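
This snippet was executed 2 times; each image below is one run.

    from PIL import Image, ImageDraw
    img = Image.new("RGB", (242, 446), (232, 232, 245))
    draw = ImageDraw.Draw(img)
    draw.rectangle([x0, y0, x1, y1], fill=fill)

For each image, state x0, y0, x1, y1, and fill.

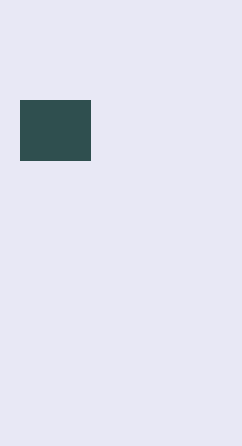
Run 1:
x0 = 20; y0 = 100; x1 = 90; y1 = 160; fill = 'darkslategray'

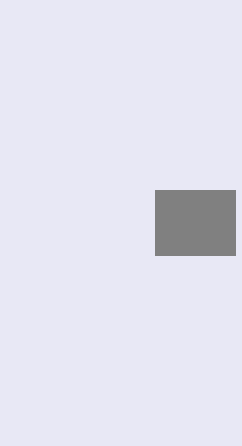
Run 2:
x0 = 155; y0 = 190; x1 = 235; y1 = 255; fill = 'gray'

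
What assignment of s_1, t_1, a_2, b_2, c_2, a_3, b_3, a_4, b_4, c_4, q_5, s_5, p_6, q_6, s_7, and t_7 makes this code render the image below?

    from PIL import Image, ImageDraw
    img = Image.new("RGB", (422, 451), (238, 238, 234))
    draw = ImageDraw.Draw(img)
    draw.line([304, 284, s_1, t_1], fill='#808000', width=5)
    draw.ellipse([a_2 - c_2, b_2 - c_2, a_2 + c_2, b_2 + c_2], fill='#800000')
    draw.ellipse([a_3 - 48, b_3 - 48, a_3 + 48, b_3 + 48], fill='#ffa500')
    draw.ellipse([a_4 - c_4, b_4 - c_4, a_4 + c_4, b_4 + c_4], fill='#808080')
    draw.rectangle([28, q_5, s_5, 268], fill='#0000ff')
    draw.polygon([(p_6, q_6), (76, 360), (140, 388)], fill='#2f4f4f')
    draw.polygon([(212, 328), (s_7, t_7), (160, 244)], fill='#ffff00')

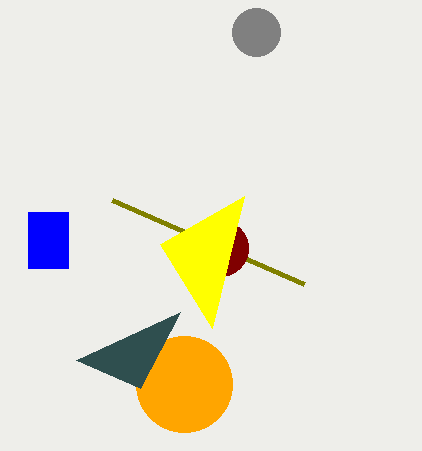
s_1 = 112; t_1 = 200; a_2 = 220; b_2 = 248; c_2 = 28; a_3 = 184; b_3 = 384; a_4 = 256; b_4 = 32; c_4 = 24; q_5 = 212; s_5 = 68; p_6 = 180; q_6 = 312; s_7 = 244; t_7 = 196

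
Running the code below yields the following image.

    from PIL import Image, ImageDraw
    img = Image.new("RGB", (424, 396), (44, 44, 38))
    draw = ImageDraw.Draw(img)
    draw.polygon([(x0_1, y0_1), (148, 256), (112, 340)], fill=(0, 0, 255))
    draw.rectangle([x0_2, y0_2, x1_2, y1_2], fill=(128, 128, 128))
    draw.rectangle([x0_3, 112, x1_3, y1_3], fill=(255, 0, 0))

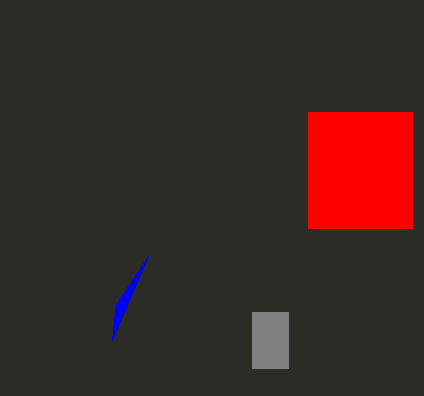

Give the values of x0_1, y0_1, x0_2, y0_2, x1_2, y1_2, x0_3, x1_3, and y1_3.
x0_1 = 116, y0_1 = 304, x0_2 = 252, y0_2 = 312, x1_2 = 288, y1_2 = 368, x0_3 = 308, x1_3 = 412, y1_3 = 228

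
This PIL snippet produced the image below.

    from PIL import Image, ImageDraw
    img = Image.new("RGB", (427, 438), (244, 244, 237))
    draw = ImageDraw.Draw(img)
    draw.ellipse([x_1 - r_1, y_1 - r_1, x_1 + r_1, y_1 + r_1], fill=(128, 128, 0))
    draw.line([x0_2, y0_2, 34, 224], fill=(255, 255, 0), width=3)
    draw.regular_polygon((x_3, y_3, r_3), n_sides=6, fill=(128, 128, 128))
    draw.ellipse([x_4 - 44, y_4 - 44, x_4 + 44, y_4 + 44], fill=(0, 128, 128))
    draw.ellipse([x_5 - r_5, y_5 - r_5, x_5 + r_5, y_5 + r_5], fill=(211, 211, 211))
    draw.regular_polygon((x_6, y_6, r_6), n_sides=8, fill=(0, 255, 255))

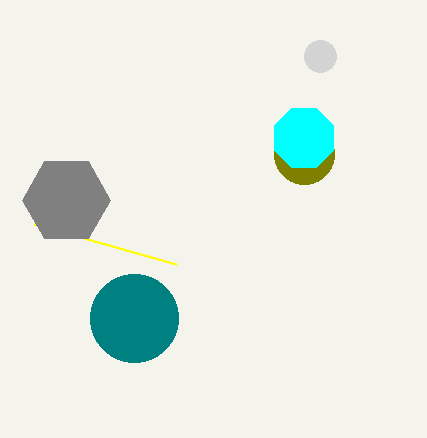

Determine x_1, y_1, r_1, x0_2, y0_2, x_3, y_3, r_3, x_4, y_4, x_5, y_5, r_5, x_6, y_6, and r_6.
x_1 = 304
y_1 = 154
r_1 = 30
x0_2 = 176
y0_2 = 264
x_3 = 66
y_3 = 200
r_3 = 44
x_4 = 134
y_4 = 318
x_5 = 320
y_5 = 56
r_5 = 16
x_6 = 304
y_6 = 138
r_6 = 32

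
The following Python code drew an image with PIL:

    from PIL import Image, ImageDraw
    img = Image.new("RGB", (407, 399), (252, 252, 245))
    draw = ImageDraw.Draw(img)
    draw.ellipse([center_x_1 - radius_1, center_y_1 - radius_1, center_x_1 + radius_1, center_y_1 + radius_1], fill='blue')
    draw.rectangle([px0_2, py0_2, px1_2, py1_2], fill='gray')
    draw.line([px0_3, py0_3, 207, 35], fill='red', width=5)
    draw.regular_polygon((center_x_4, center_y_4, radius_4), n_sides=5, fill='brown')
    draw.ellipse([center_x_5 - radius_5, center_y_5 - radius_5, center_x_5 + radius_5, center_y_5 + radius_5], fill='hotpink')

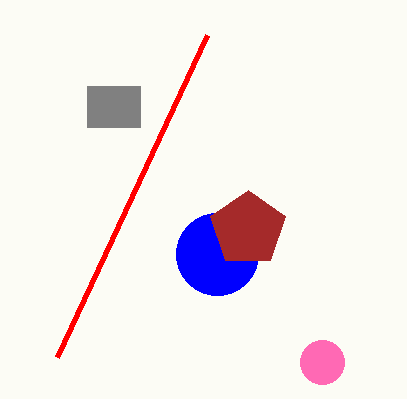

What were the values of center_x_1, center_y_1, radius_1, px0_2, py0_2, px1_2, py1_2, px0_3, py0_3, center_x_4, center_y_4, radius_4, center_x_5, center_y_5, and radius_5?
center_x_1 = 217
center_y_1 = 254
radius_1 = 41
px0_2 = 87
py0_2 = 86
px1_2 = 140
py1_2 = 127
px0_3 = 57
py0_3 = 357
center_x_4 = 248
center_y_4 = 229
radius_4 = 39
center_x_5 = 322
center_y_5 = 362
radius_5 = 22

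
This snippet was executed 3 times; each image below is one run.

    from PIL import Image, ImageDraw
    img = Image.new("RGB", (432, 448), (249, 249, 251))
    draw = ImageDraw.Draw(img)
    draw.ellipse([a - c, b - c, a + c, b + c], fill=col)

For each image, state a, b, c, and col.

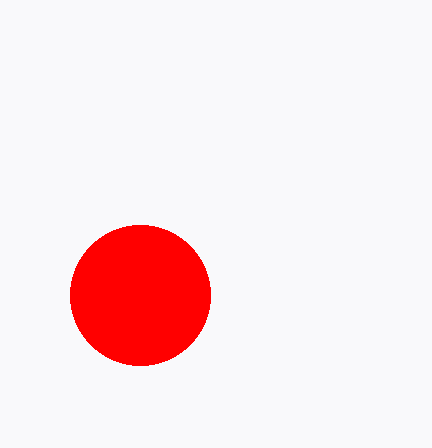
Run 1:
a = 140; b = 295; c = 70; col = 'red'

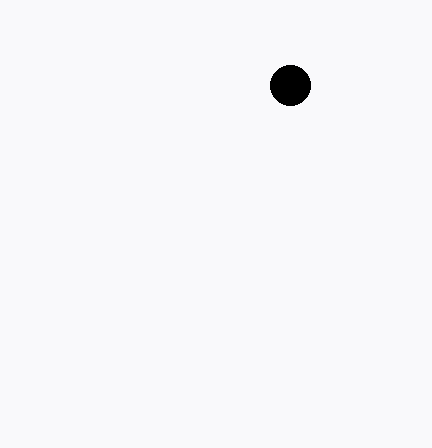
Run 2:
a = 290, b = 85, c = 20, col = 'black'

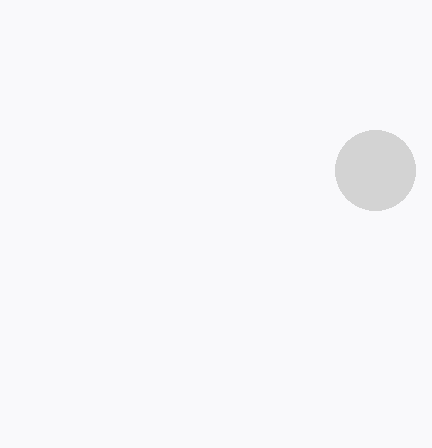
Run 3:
a = 375, b = 170, c = 40, col = 'lightgray'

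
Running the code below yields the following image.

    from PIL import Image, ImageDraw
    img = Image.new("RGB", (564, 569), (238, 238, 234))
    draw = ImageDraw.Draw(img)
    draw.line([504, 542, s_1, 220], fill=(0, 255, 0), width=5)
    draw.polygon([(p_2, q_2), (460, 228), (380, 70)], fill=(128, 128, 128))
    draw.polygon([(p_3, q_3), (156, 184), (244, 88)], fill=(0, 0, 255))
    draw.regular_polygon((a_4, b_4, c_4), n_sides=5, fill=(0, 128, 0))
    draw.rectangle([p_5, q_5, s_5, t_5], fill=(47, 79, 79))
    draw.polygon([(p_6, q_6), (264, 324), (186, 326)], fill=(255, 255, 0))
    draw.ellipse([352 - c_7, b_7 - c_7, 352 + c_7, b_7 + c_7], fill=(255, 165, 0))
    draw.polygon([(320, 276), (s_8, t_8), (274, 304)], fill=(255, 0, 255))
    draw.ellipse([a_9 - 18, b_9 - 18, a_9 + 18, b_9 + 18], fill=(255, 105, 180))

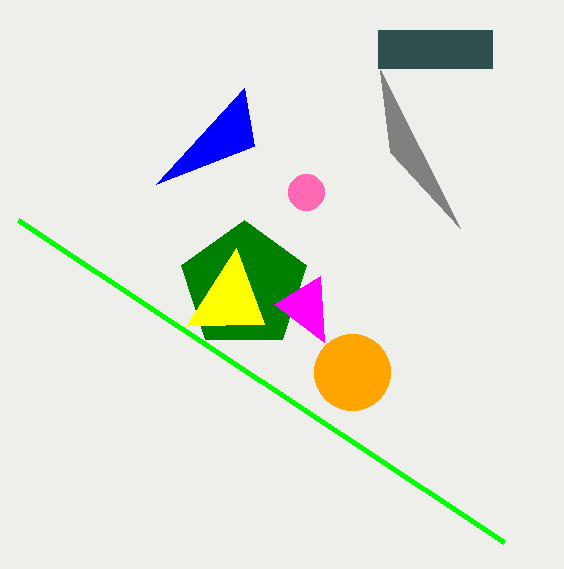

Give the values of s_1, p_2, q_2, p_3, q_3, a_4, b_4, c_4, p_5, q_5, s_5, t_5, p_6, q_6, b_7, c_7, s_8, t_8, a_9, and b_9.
s_1 = 18
p_2 = 390
q_2 = 152
p_3 = 254
q_3 = 146
a_4 = 244
b_4 = 286
c_4 = 66
p_5 = 378
q_5 = 30
s_5 = 492
t_5 = 68
p_6 = 236
q_6 = 248
b_7 = 372
c_7 = 38
s_8 = 324
t_8 = 342
a_9 = 306
b_9 = 192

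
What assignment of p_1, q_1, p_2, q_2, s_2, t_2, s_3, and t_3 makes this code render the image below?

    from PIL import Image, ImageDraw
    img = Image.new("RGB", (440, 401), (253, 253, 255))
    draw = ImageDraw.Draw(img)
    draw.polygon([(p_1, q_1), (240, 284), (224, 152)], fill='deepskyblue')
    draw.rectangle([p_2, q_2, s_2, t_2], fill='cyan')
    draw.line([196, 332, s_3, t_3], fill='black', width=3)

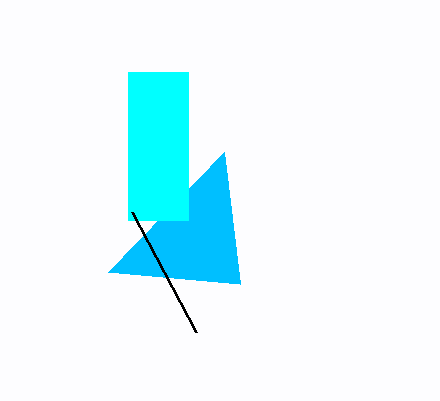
p_1 = 108
q_1 = 272
p_2 = 128
q_2 = 72
s_2 = 188
t_2 = 220
s_3 = 132
t_3 = 212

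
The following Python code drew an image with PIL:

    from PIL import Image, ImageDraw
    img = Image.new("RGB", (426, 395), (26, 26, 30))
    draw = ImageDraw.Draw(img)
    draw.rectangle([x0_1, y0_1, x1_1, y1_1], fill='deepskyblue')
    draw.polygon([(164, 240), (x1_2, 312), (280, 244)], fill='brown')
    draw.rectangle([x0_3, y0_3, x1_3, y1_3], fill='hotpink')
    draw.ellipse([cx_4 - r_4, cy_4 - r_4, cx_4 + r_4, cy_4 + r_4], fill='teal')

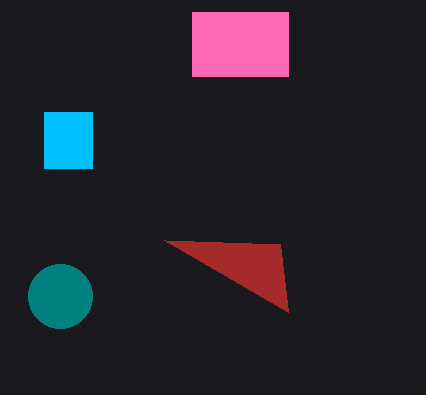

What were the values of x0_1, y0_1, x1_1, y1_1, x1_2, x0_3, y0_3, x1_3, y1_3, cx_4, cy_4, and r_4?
x0_1 = 44; y0_1 = 112; x1_1 = 92; y1_1 = 168; x1_2 = 288; x0_3 = 192; y0_3 = 12; x1_3 = 288; y1_3 = 76; cx_4 = 60; cy_4 = 296; r_4 = 32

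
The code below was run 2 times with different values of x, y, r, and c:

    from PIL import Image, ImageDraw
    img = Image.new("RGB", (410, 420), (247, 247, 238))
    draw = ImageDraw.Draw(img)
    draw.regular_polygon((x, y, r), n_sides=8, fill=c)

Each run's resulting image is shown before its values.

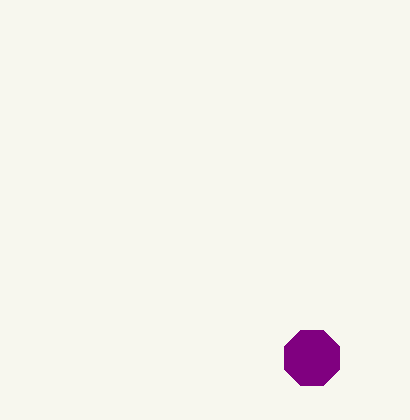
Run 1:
x = 312; y = 358; r = 30; c = 'purple'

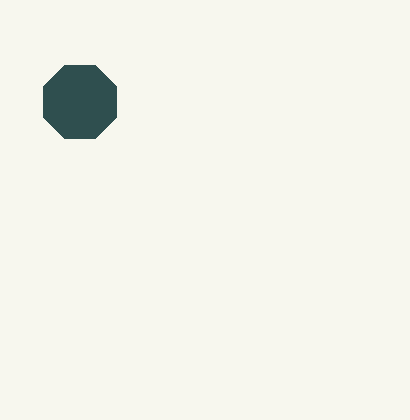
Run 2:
x = 80; y = 102; r = 40; c = 'darkslategray'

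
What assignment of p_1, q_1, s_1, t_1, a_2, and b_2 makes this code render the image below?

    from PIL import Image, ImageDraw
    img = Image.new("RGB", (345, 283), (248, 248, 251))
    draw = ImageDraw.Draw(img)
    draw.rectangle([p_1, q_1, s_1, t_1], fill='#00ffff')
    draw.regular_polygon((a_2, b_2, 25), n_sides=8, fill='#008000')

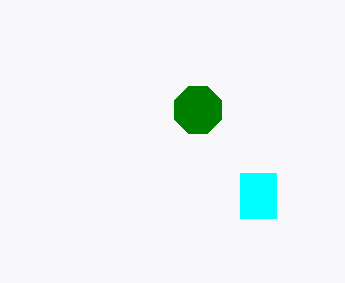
p_1 = 240, q_1 = 173, s_1 = 276, t_1 = 218, a_2 = 198, b_2 = 110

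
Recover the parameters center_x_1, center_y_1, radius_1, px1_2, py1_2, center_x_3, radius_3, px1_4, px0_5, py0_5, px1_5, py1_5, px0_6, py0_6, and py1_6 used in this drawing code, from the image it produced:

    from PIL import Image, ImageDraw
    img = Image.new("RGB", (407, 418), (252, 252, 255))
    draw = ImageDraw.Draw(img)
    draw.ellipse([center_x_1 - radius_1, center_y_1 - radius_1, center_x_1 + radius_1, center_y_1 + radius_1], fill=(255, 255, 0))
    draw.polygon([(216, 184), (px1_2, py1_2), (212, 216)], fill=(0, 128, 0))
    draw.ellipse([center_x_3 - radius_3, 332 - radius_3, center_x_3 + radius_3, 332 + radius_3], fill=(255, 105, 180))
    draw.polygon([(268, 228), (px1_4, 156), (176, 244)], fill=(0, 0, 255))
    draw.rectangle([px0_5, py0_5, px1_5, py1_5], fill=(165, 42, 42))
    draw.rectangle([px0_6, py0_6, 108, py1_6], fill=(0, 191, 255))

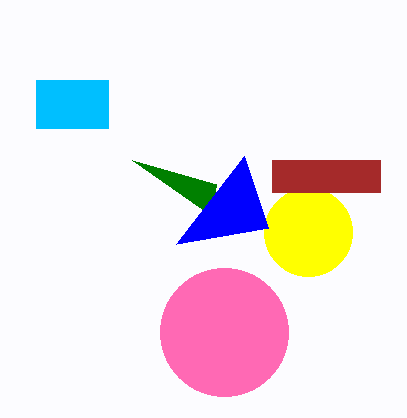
center_x_1 = 308
center_y_1 = 232
radius_1 = 44
px1_2 = 132
py1_2 = 160
center_x_3 = 224
radius_3 = 64
px1_4 = 244
px0_5 = 272
py0_5 = 160
px1_5 = 380
py1_5 = 192
px0_6 = 36
py0_6 = 80
py1_6 = 128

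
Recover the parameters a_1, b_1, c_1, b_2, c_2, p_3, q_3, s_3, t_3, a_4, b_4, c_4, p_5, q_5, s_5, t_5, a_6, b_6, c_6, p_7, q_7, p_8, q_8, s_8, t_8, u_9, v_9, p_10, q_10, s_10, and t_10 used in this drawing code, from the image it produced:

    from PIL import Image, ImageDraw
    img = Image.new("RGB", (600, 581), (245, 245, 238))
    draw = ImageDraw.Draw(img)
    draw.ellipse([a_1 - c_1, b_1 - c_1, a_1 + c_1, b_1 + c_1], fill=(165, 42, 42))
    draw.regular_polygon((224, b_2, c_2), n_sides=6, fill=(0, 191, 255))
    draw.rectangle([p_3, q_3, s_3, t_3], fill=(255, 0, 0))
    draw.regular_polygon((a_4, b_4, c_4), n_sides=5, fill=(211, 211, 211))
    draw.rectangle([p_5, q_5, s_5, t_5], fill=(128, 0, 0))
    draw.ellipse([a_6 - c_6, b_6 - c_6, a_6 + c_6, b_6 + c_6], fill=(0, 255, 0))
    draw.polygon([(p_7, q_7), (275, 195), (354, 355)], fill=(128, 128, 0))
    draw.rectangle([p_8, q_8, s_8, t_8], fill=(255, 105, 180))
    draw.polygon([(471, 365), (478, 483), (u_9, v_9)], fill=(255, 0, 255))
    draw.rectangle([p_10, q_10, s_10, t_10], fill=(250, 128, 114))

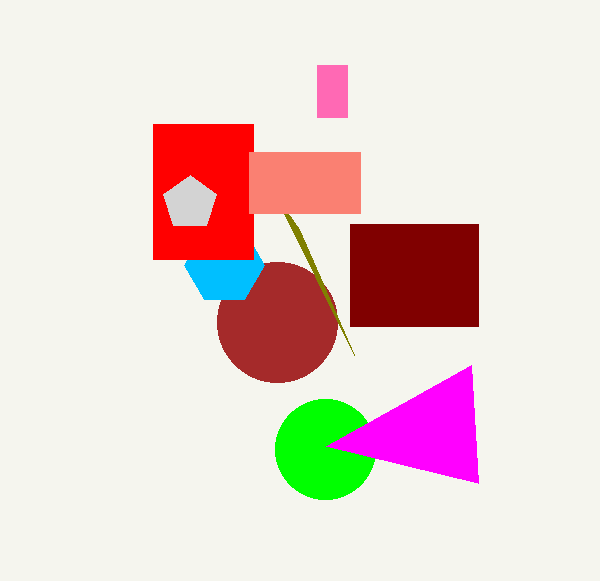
a_1 = 277, b_1 = 322, c_1 = 60, b_2 = 265, c_2 = 40, p_3 = 153, q_3 = 124, s_3 = 253, t_3 = 259, a_4 = 190, b_4 = 203, c_4 = 28, p_5 = 350, q_5 = 224, s_5 = 478, t_5 = 326, a_6 = 325, b_6 = 449, c_6 = 50, p_7 = 299, q_7 = 229, p_8 = 317, q_8 = 65, s_8 = 347, t_8 = 117, u_9 = 326, v_9 = 446, p_10 = 249, q_10 = 152, s_10 = 360, t_10 = 213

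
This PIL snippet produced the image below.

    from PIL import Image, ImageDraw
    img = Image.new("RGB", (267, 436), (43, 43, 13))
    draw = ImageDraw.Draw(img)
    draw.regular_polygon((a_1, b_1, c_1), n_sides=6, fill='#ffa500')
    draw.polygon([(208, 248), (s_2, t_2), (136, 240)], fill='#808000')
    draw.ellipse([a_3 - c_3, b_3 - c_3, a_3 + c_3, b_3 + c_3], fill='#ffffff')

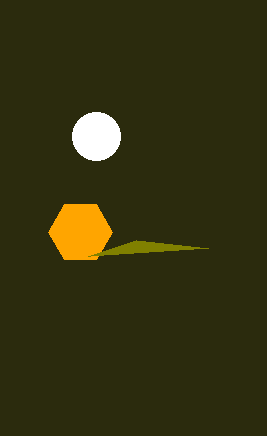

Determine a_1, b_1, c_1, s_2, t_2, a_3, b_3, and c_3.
a_1 = 80; b_1 = 232; c_1 = 32; s_2 = 88; t_2 = 256; a_3 = 96; b_3 = 136; c_3 = 24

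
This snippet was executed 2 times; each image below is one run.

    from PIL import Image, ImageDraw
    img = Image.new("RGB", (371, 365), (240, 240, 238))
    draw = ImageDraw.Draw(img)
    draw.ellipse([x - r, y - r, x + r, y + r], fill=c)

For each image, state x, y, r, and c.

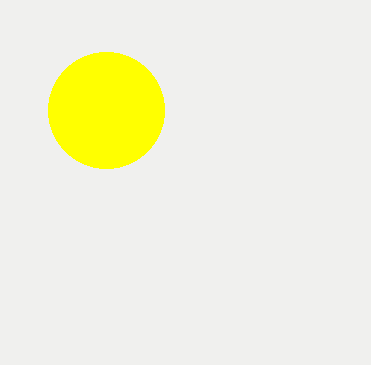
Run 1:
x = 106, y = 110, r = 58, c = 'yellow'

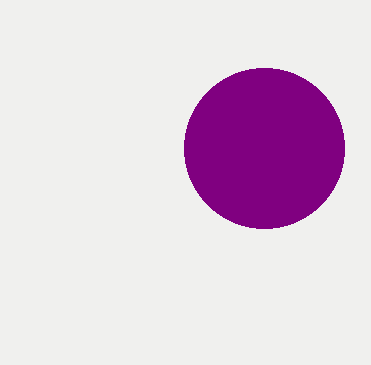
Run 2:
x = 264; y = 148; r = 80; c = 'purple'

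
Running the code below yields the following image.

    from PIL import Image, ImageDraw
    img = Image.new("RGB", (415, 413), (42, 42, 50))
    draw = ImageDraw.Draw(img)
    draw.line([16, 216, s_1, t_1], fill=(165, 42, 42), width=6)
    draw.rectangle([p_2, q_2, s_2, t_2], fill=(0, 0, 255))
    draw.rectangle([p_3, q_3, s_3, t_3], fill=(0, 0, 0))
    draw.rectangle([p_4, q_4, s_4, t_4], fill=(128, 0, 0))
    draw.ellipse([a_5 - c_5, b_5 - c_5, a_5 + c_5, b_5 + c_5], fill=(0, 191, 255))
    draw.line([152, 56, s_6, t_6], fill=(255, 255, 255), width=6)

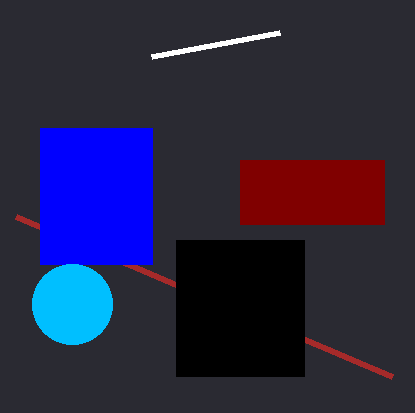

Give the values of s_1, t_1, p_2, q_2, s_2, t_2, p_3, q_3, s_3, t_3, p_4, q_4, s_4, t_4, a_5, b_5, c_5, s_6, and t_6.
s_1 = 392, t_1 = 376, p_2 = 40, q_2 = 128, s_2 = 152, t_2 = 264, p_3 = 176, q_3 = 240, s_3 = 304, t_3 = 376, p_4 = 240, q_4 = 160, s_4 = 384, t_4 = 224, a_5 = 72, b_5 = 304, c_5 = 40, s_6 = 280, t_6 = 32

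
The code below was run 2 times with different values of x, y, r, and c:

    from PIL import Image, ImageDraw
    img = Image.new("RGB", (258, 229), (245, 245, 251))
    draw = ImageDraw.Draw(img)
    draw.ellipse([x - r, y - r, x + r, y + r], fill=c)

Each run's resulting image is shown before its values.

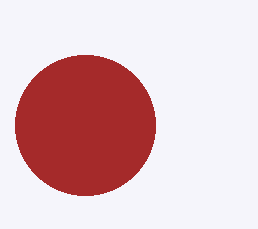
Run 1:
x = 85
y = 125
r = 70
c = 'brown'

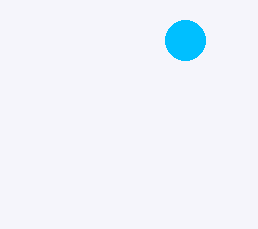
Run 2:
x = 185, y = 40, r = 20, c = 'deepskyblue'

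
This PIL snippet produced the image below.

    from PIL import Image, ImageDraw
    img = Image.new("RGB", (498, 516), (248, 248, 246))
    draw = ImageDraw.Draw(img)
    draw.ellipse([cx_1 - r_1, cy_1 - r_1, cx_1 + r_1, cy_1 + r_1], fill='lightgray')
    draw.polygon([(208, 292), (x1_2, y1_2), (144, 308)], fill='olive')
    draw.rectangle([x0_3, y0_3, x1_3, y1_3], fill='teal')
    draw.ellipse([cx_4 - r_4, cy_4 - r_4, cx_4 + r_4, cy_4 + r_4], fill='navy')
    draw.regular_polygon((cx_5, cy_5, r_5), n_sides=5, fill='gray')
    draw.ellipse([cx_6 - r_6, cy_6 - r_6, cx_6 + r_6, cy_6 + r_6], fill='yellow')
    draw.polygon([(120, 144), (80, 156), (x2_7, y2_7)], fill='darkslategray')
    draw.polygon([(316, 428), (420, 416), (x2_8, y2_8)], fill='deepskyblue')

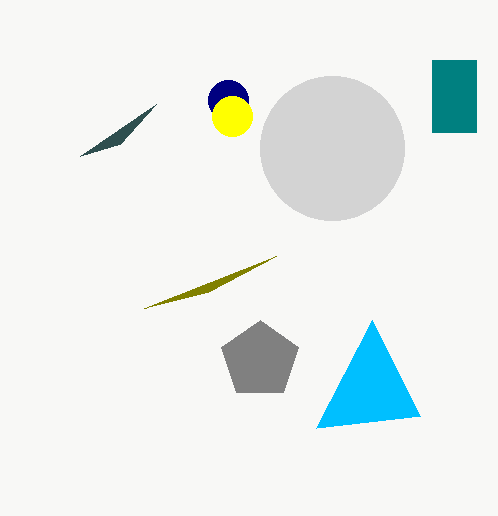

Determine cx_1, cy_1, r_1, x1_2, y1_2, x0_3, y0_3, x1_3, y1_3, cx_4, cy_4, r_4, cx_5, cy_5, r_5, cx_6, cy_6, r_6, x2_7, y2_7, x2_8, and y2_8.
cx_1 = 332; cy_1 = 148; r_1 = 72; x1_2 = 276; y1_2 = 256; x0_3 = 432; y0_3 = 60; x1_3 = 476; y1_3 = 132; cx_4 = 228; cy_4 = 100; r_4 = 20; cx_5 = 260; cy_5 = 360; r_5 = 40; cx_6 = 232; cy_6 = 116; r_6 = 20; x2_7 = 156; y2_7 = 104; x2_8 = 372; y2_8 = 320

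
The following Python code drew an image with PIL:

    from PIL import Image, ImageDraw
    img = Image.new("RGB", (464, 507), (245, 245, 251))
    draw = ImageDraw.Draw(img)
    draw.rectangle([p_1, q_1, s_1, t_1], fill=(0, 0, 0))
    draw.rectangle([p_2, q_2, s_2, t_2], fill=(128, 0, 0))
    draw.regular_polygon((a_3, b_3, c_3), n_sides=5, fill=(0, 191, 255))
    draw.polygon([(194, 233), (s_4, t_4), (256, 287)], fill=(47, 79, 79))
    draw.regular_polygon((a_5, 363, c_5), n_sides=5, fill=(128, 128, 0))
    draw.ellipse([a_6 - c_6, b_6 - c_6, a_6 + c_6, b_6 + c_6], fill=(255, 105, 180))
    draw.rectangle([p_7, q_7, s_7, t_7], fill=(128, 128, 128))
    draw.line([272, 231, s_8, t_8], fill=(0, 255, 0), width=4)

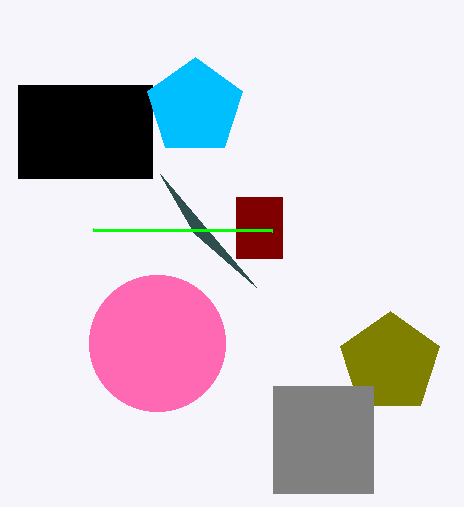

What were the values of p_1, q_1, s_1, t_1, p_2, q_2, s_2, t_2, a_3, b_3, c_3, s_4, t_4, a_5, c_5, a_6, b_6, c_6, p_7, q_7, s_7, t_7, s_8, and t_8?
p_1 = 18; q_1 = 85; s_1 = 152; t_1 = 178; p_2 = 236; q_2 = 197; s_2 = 282; t_2 = 258; a_3 = 195; b_3 = 107; c_3 = 50; s_4 = 160; t_4 = 174; a_5 = 390; c_5 = 52; a_6 = 157; b_6 = 343; c_6 = 68; p_7 = 273; q_7 = 386; s_7 = 373; t_7 = 493; s_8 = 93; t_8 = 230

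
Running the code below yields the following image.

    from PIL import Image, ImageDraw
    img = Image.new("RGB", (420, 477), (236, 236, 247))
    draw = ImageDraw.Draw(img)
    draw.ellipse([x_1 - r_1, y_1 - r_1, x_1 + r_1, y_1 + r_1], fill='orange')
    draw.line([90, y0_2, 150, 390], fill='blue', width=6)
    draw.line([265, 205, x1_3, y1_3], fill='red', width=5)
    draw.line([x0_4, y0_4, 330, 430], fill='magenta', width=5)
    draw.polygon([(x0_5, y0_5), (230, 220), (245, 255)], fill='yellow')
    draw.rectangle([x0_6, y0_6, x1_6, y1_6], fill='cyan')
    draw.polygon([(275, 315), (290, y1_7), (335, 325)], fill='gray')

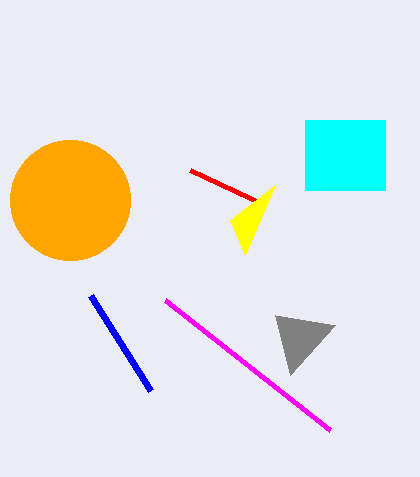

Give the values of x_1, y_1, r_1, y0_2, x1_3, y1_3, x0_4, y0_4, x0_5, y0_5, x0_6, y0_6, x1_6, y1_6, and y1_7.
x_1 = 70, y_1 = 200, r_1 = 60, y0_2 = 295, x1_3 = 190, y1_3 = 170, x0_4 = 165, y0_4 = 300, x0_5 = 275, y0_5 = 185, x0_6 = 305, y0_6 = 120, x1_6 = 385, y1_6 = 190, y1_7 = 375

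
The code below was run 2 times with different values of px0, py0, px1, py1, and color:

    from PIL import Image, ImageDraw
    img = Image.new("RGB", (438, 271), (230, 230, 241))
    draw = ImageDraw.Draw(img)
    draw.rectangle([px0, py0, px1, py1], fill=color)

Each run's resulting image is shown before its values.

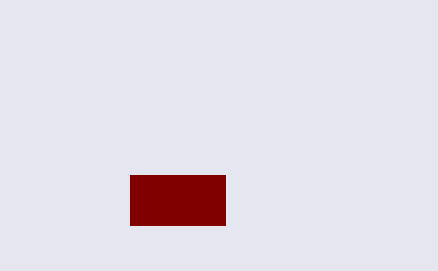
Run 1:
px0 = 130; py0 = 175; px1 = 225; py1 = 225; color = 'maroon'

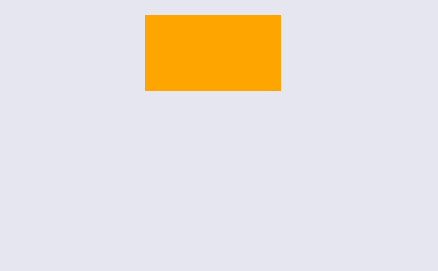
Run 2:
px0 = 145
py0 = 15
px1 = 280
py1 = 90
color = 'orange'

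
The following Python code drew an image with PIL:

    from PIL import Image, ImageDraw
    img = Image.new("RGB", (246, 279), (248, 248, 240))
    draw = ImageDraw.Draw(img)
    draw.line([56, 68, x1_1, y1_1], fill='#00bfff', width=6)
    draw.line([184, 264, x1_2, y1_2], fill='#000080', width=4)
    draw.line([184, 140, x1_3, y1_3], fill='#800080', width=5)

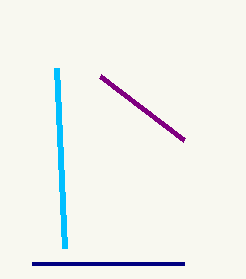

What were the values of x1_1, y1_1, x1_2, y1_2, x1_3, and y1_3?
x1_1 = 64, y1_1 = 248, x1_2 = 32, y1_2 = 264, x1_3 = 100, y1_3 = 76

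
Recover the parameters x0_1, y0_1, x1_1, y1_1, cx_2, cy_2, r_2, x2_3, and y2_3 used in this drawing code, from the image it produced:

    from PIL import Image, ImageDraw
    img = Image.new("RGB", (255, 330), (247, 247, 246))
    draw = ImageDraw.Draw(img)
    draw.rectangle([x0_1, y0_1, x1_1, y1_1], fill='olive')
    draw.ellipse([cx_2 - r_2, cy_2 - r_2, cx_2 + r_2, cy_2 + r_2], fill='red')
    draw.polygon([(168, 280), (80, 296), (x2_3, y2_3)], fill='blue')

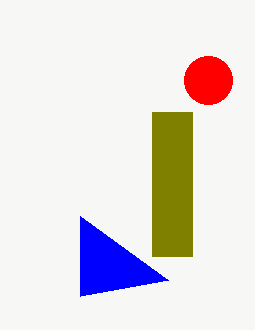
x0_1 = 152
y0_1 = 112
x1_1 = 192
y1_1 = 256
cx_2 = 208
cy_2 = 80
r_2 = 24
x2_3 = 80
y2_3 = 216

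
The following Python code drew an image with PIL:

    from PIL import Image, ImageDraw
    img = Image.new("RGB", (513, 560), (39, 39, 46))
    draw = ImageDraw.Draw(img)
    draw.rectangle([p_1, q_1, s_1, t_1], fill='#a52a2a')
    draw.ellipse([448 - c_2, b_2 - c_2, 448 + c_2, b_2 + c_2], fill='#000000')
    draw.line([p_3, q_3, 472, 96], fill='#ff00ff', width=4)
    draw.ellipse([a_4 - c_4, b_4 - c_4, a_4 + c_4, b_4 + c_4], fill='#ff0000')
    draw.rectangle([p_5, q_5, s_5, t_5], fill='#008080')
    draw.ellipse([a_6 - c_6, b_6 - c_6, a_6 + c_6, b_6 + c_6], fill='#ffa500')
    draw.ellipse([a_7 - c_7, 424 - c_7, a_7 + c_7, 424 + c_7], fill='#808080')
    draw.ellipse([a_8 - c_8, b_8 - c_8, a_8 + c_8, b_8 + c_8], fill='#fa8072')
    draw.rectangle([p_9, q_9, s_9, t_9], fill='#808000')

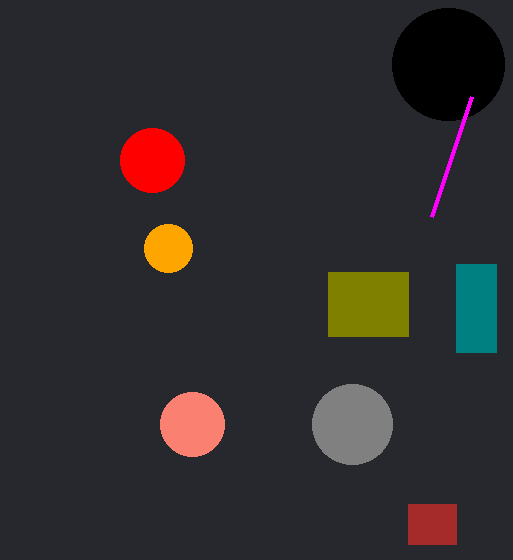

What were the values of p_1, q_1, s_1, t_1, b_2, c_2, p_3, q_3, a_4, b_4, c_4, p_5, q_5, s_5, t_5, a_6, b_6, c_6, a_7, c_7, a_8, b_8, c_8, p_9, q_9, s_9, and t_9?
p_1 = 408, q_1 = 504, s_1 = 456, t_1 = 544, b_2 = 64, c_2 = 56, p_3 = 432, q_3 = 216, a_4 = 152, b_4 = 160, c_4 = 32, p_5 = 456, q_5 = 264, s_5 = 496, t_5 = 352, a_6 = 168, b_6 = 248, c_6 = 24, a_7 = 352, c_7 = 40, a_8 = 192, b_8 = 424, c_8 = 32, p_9 = 328, q_9 = 272, s_9 = 408, t_9 = 336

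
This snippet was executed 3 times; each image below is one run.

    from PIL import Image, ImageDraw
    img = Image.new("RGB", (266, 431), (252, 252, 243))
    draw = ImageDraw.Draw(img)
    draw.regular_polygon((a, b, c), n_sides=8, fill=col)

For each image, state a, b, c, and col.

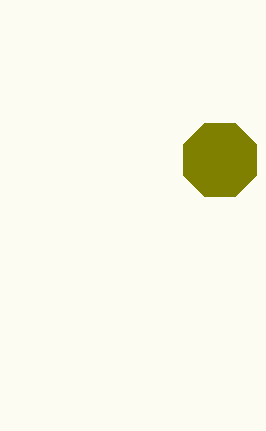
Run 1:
a = 220; b = 160; c = 40; col = 'olive'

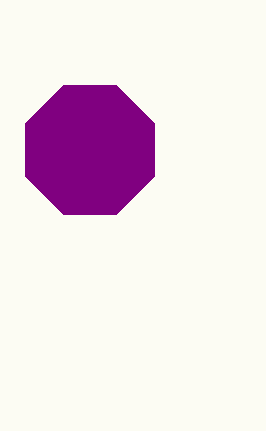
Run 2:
a = 90, b = 150, c = 70, col = 'purple'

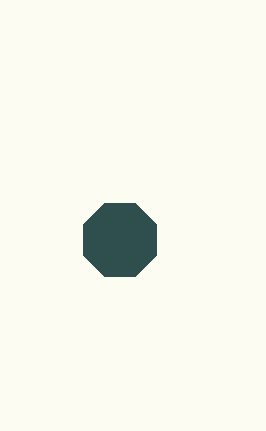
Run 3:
a = 120, b = 240, c = 40, col = 'darkslategray'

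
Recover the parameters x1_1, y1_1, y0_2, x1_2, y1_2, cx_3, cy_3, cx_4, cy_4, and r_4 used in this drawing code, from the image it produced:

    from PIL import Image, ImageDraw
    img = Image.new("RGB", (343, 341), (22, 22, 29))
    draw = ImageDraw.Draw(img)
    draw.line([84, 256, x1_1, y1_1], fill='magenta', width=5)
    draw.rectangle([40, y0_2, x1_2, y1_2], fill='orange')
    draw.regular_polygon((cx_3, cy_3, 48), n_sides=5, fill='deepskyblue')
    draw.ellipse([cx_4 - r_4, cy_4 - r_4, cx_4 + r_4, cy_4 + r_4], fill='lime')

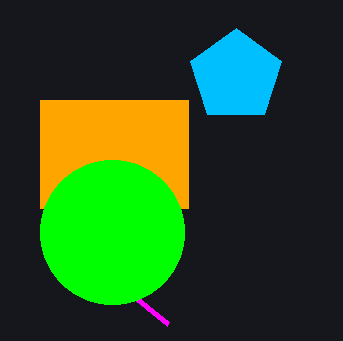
x1_1 = 168
y1_1 = 324
y0_2 = 100
x1_2 = 188
y1_2 = 208
cx_3 = 236
cy_3 = 76
cx_4 = 112
cy_4 = 232
r_4 = 72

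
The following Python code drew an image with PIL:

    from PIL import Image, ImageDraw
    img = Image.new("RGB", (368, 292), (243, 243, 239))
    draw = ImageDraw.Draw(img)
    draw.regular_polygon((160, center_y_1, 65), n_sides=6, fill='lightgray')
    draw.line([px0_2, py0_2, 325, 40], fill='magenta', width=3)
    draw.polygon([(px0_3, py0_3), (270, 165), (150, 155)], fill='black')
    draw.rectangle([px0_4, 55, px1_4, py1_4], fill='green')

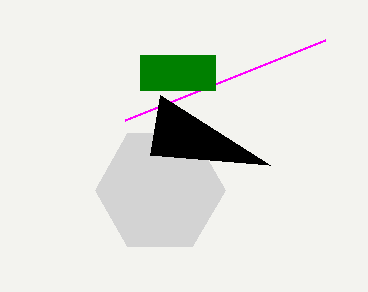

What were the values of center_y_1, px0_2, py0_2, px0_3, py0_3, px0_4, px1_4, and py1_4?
center_y_1 = 190
px0_2 = 125
py0_2 = 120
px0_3 = 160
py0_3 = 95
px0_4 = 140
px1_4 = 215
py1_4 = 90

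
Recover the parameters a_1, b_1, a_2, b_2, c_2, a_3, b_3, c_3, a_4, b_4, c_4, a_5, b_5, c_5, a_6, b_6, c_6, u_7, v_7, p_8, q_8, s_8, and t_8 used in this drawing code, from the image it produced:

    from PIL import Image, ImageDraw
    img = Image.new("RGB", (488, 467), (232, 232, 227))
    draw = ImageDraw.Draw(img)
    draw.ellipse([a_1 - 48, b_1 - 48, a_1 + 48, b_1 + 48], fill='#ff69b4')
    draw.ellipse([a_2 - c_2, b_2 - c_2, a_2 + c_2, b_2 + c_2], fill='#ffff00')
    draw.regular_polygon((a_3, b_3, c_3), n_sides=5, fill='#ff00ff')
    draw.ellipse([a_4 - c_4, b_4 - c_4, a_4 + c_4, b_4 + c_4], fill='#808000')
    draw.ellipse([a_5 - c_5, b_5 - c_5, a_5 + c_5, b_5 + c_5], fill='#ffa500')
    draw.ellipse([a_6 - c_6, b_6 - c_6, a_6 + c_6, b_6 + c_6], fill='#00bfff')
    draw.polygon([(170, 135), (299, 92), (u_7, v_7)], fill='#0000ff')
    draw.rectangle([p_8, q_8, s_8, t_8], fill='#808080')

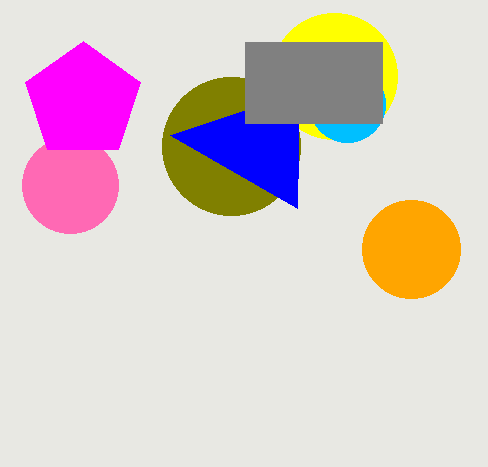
a_1 = 70; b_1 = 185; a_2 = 334; b_2 = 76; c_2 = 63; a_3 = 83; b_3 = 101; c_3 = 60; a_4 = 231; b_4 = 146; c_4 = 69; a_5 = 411; b_5 = 249; c_5 = 49; a_6 = 347; b_6 = 104; c_6 = 38; u_7 = 297; v_7 = 208; p_8 = 245; q_8 = 42; s_8 = 382; t_8 = 123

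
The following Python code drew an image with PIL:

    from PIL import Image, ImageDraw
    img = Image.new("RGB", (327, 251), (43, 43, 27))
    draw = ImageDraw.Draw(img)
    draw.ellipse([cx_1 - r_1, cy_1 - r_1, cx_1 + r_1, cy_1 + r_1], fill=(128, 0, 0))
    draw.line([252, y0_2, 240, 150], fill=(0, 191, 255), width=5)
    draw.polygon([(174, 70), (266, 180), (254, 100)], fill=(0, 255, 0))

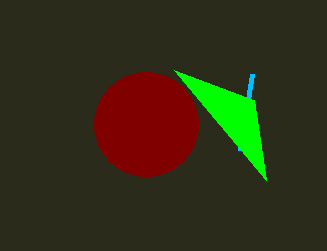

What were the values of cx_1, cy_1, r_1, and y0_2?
cx_1 = 146, cy_1 = 124, r_1 = 52, y0_2 = 74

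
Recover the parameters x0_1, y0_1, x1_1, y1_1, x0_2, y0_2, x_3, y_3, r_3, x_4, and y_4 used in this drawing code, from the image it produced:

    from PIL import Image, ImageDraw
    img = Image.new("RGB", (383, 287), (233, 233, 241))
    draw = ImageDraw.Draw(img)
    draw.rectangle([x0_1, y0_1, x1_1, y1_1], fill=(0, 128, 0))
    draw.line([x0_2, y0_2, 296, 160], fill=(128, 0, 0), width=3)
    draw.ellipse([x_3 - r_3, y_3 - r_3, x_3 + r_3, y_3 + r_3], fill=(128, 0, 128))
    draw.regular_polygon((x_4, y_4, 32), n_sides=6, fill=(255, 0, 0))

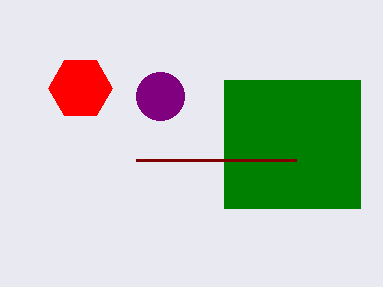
x0_1 = 224, y0_1 = 80, x1_1 = 360, y1_1 = 208, x0_2 = 136, y0_2 = 160, x_3 = 160, y_3 = 96, r_3 = 24, x_4 = 80, y_4 = 88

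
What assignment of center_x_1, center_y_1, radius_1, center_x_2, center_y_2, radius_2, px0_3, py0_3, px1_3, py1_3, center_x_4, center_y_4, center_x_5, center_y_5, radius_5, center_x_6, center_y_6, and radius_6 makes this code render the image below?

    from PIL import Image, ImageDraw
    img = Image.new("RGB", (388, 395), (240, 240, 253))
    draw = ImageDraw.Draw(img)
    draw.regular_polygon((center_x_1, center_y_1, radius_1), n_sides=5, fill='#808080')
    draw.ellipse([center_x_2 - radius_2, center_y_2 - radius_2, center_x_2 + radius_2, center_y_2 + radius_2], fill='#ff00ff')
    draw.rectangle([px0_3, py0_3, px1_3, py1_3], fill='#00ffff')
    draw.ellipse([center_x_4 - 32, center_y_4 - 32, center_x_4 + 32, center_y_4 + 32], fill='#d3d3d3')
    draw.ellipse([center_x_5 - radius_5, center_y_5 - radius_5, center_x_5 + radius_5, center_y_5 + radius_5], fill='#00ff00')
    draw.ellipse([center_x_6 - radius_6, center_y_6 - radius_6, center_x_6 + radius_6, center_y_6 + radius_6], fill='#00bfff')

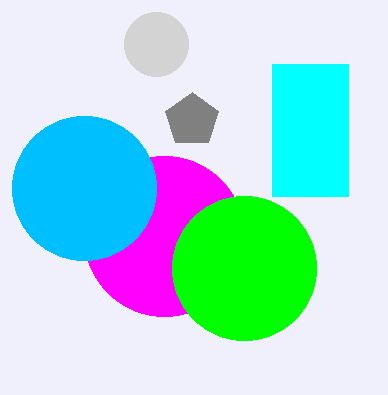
center_x_1 = 192; center_y_1 = 120; radius_1 = 28; center_x_2 = 164; center_y_2 = 236; radius_2 = 80; px0_3 = 272; py0_3 = 64; px1_3 = 348; py1_3 = 196; center_x_4 = 156; center_y_4 = 44; center_x_5 = 244; center_y_5 = 268; radius_5 = 72; center_x_6 = 84; center_y_6 = 188; radius_6 = 72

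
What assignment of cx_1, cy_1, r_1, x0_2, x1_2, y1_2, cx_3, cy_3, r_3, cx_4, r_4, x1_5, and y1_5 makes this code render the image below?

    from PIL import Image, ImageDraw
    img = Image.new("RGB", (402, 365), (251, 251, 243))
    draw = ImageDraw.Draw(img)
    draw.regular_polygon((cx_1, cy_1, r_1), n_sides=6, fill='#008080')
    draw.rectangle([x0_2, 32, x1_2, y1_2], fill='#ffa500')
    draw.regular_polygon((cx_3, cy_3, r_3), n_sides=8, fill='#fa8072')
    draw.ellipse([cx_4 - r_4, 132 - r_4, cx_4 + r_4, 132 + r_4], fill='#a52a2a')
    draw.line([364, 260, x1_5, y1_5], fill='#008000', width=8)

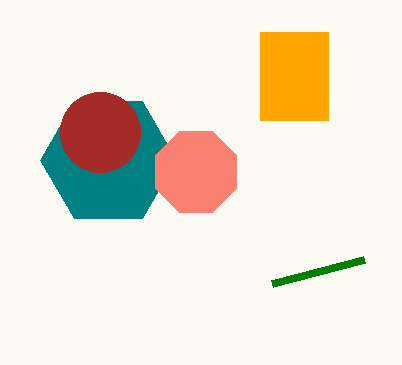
cx_1 = 108, cy_1 = 160, r_1 = 68, x0_2 = 260, x1_2 = 328, y1_2 = 120, cx_3 = 196, cy_3 = 172, r_3 = 44, cx_4 = 100, r_4 = 40, x1_5 = 272, y1_5 = 284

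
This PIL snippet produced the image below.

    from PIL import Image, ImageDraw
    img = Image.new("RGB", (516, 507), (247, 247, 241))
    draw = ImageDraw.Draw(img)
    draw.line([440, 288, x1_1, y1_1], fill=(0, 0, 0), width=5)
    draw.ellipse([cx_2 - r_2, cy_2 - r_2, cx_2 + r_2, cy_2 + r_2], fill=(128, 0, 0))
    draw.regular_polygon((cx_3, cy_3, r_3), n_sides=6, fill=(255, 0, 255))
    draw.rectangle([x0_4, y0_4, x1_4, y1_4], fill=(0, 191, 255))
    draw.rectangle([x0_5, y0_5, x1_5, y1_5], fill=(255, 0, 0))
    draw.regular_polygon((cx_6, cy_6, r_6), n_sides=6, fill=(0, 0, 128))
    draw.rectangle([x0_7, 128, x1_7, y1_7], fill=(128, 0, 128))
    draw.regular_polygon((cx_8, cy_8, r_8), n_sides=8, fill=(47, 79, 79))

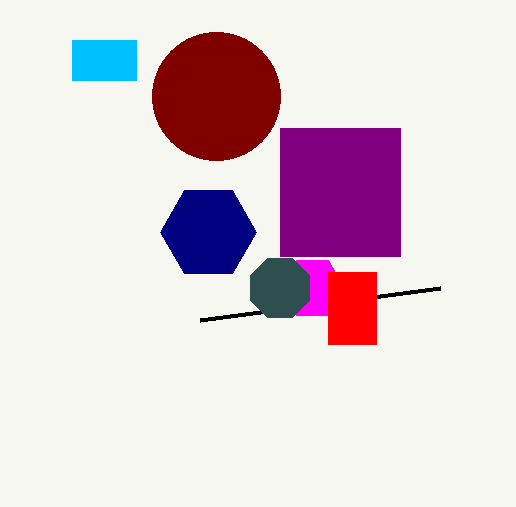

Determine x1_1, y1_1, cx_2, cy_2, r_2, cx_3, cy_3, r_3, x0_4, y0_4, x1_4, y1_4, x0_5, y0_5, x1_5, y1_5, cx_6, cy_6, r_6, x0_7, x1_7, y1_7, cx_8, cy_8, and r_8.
x1_1 = 200, y1_1 = 320, cx_2 = 216, cy_2 = 96, r_2 = 64, cx_3 = 312, cy_3 = 288, r_3 = 32, x0_4 = 72, y0_4 = 40, x1_4 = 136, y1_4 = 80, x0_5 = 328, y0_5 = 272, x1_5 = 376, y1_5 = 344, cx_6 = 208, cy_6 = 232, r_6 = 48, x0_7 = 280, x1_7 = 400, y1_7 = 256, cx_8 = 280, cy_8 = 288, r_8 = 32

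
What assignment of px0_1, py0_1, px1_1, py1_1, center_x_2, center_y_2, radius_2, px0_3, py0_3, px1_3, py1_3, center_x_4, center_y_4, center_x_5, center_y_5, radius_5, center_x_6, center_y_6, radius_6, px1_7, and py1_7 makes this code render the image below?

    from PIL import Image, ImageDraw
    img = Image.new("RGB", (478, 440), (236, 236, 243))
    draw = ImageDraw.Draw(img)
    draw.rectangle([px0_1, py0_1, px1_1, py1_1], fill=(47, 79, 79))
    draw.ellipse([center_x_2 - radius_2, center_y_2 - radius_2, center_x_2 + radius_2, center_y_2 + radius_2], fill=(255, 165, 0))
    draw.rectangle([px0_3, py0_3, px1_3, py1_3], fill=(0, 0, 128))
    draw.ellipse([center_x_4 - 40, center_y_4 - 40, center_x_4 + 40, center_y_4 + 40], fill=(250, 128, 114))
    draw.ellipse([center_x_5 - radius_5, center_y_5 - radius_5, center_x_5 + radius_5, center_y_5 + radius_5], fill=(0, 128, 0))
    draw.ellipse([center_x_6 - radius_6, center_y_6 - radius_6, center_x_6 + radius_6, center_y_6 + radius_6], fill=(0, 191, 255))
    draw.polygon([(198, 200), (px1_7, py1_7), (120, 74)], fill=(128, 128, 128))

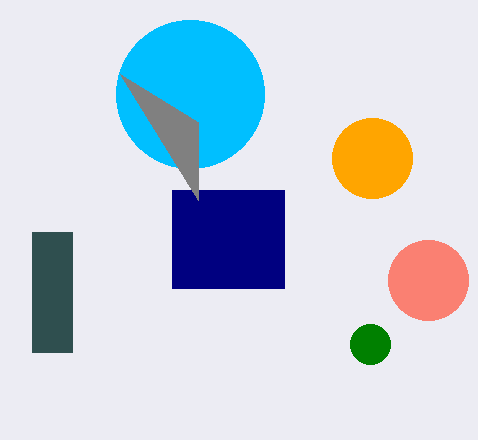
px0_1 = 32, py0_1 = 232, px1_1 = 72, py1_1 = 352, center_x_2 = 372, center_y_2 = 158, radius_2 = 40, px0_3 = 172, py0_3 = 190, px1_3 = 284, py1_3 = 288, center_x_4 = 428, center_y_4 = 280, center_x_5 = 370, center_y_5 = 344, radius_5 = 20, center_x_6 = 190, center_y_6 = 94, radius_6 = 74, px1_7 = 198, py1_7 = 122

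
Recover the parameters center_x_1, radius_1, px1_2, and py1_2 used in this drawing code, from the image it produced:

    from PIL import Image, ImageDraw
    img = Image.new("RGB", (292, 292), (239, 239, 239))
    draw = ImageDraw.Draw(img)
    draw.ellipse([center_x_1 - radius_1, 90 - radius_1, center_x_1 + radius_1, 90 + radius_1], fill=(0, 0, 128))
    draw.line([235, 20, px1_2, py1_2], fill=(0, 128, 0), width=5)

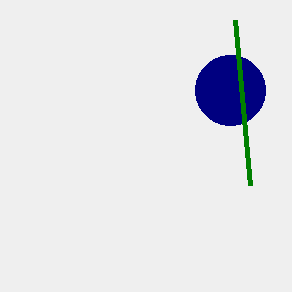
center_x_1 = 230, radius_1 = 35, px1_2 = 250, py1_2 = 185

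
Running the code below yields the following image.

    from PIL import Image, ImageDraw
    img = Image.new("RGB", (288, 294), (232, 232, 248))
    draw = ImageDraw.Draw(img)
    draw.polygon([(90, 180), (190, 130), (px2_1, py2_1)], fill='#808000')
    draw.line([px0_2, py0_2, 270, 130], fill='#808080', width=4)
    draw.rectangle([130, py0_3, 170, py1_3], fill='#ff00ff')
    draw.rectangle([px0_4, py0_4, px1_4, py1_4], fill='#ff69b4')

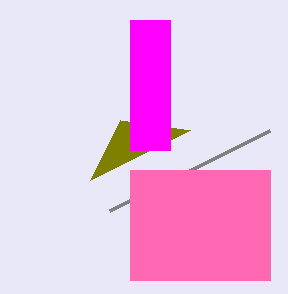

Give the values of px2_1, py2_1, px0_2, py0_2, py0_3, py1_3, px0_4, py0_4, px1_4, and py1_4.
px2_1 = 120
py2_1 = 120
px0_2 = 110
py0_2 = 210
py0_3 = 20
py1_3 = 150
px0_4 = 130
py0_4 = 170
px1_4 = 270
py1_4 = 280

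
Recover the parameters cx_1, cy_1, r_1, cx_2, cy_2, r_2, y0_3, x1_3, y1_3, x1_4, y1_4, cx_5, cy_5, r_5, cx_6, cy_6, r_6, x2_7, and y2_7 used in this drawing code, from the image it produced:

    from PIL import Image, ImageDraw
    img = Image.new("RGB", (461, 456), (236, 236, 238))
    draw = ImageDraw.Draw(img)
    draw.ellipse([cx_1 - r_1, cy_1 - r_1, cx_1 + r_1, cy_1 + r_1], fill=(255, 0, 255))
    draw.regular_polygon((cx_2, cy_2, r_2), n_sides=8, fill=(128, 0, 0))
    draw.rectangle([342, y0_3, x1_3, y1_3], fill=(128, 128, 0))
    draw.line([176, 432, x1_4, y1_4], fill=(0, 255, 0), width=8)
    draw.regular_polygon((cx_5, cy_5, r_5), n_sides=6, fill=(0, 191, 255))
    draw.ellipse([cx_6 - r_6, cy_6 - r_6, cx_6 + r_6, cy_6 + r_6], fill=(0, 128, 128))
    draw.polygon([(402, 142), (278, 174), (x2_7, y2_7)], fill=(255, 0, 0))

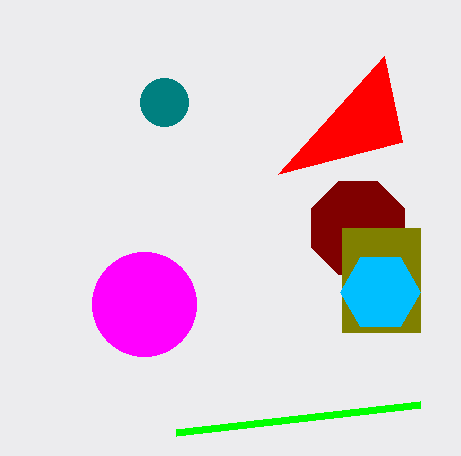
cx_1 = 144
cy_1 = 304
r_1 = 52
cx_2 = 358
cy_2 = 228
r_2 = 50
y0_3 = 228
x1_3 = 420
y1_3 = 332
x1_4 = 420
y1_4 = 404
cx_5 = 380
cy_5 = 292
r_5 = 40
cx_6 = 164
cy_6 = 102
r_6 = 24
x2_7 = 384
y2_7 = 56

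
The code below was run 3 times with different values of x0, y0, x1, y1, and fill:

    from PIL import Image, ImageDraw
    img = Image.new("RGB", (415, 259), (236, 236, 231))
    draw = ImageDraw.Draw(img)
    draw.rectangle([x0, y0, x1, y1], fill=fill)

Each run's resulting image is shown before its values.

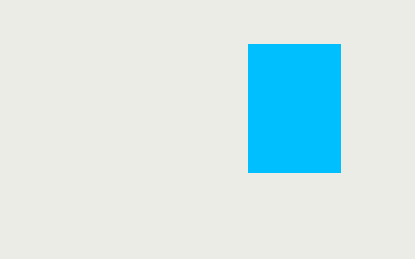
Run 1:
x0 = 248; y0 = 44; x1 = 340; y1 = 172; fill = 'deepskyblue'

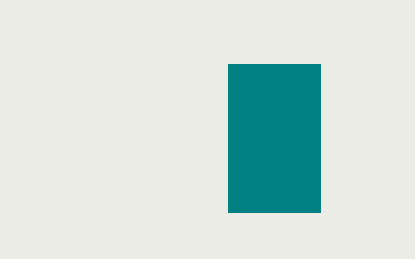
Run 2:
x0 = 228; y0 = 64; x1 = 320; y1 = 212; fill = 'teal'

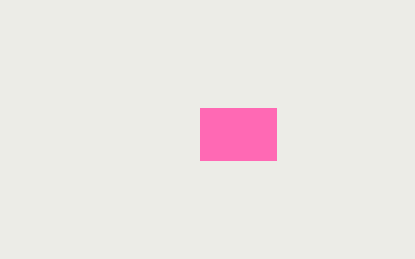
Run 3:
x0 = 200
y0 = 108
x1 = 276
y1 = 160
fill = 'hotpink'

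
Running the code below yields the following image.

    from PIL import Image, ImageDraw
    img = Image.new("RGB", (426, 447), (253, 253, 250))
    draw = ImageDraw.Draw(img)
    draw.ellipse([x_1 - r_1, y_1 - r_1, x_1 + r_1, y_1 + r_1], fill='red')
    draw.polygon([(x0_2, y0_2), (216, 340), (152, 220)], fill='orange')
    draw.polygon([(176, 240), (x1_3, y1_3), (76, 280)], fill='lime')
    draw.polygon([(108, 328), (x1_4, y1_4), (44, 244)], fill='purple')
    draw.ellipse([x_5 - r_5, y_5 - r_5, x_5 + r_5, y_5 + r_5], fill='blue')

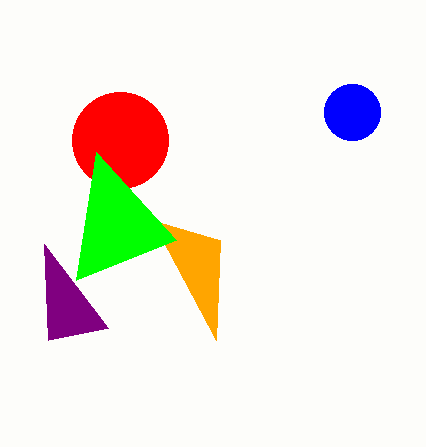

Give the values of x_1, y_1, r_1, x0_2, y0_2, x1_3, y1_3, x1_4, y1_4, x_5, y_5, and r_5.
x_1 = 120, y_1 = 140, r_1 = 48, x0_2 = 220, y0_2 = 240, x1_3 = 96, y1_3 = 152, x1_4 = 48, y1_4 = 340, x_5 = 352, y_5 = 112, r_5 = 28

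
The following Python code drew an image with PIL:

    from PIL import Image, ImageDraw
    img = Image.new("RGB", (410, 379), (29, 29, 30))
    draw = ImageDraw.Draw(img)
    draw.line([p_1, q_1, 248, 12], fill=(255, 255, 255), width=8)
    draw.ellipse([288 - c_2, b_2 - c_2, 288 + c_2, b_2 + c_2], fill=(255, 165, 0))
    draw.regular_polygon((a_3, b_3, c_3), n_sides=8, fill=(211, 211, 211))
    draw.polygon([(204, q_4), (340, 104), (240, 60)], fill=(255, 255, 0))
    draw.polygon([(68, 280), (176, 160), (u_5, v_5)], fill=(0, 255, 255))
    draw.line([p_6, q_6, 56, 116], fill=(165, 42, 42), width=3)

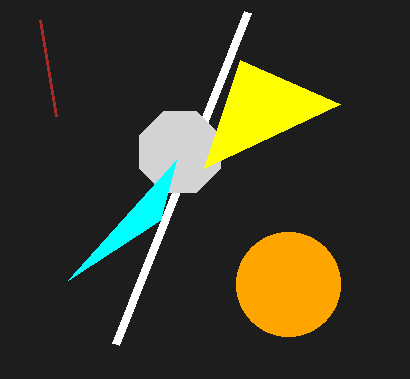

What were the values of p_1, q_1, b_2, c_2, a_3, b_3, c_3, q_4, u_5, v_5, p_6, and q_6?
p_1 = 116, q_1 = 344, b_2 = 284, c_2 = 52, a_3 = 180, b_3 = 152, c_3 = 44, q_4 = 168, u_5 = 160, v_5 = 220, p_6 = 40, q_6 = 20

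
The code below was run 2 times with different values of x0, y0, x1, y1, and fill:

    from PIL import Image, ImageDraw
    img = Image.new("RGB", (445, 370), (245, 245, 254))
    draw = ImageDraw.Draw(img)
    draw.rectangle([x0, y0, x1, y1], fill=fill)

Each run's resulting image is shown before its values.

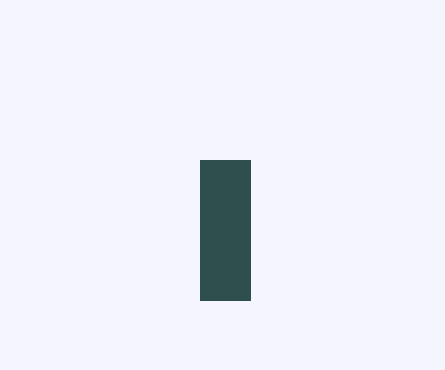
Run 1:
x0 = 200; y0 = 160; x1 = 250; y1 = 300; fill = 'darkslategray'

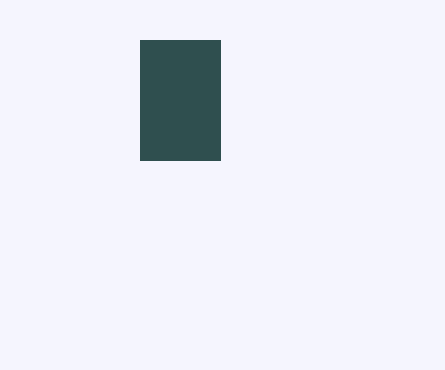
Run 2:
x0 = 140, y0 = 40, x1 = 220, y1 = 160, fill = 'darkslategray'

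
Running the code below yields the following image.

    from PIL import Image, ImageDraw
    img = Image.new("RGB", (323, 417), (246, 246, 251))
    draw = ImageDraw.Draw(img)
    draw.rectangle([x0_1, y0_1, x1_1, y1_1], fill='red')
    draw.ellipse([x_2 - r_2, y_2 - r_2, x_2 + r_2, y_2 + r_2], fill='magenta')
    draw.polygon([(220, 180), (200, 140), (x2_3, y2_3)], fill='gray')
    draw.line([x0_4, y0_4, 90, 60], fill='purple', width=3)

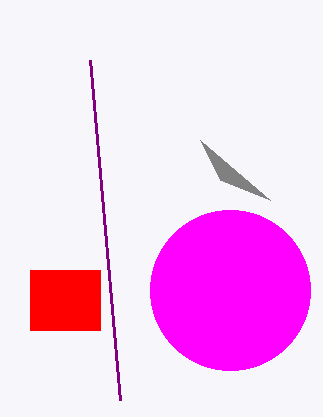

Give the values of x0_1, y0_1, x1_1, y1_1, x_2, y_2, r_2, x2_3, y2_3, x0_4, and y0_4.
x0_1 = 30, y0_1 = 270, x1_1 = 100, y1_1 = 330, x_2 = 230, y_2 = 290, r_2 = 80, x2_3 = 270, y2_3 = 200, x0_4 = 120, y0_4 = 400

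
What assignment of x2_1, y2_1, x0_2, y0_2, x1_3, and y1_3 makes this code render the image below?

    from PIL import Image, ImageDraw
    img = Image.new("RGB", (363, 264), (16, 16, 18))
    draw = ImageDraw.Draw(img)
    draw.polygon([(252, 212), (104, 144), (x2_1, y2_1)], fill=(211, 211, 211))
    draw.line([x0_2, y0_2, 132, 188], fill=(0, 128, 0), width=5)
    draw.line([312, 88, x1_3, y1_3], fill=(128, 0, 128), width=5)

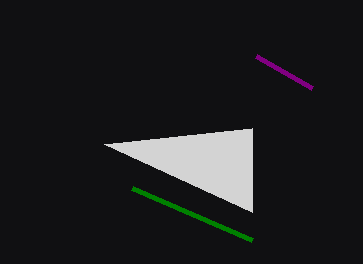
x2_1 = 252, y2_1 = 128, x0_2 = 252, y0_2 = 240, x1_3 = 256, y1_3 = 56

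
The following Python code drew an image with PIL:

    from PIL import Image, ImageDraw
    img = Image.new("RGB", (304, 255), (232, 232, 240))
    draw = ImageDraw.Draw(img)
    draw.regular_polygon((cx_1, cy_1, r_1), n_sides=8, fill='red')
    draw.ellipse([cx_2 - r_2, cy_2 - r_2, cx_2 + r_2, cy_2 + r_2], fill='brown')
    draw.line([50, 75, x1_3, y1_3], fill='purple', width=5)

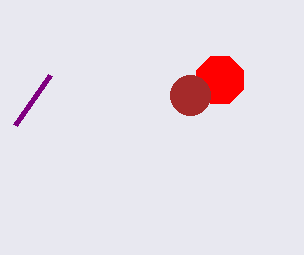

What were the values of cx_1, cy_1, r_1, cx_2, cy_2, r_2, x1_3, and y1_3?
cx_1 = 220
cy_1 = 80
r_1 = 25
cx_2 = 190
cy_2 = 95
r_2 = 20
x1_3 = 15
y1_3 = 125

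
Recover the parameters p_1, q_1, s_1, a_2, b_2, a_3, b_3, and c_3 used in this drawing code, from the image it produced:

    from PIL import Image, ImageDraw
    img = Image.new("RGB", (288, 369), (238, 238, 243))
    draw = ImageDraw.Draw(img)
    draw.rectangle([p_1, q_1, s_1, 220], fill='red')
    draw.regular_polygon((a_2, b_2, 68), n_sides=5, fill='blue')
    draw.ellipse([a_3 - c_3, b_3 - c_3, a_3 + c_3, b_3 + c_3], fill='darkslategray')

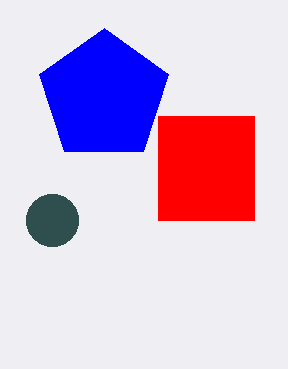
p_1 = 158, q_1 = 116, s_1 = 254, a_2 = 104, b_2 = 96, a_3 = 52, b_3 = 220, c_3 = 26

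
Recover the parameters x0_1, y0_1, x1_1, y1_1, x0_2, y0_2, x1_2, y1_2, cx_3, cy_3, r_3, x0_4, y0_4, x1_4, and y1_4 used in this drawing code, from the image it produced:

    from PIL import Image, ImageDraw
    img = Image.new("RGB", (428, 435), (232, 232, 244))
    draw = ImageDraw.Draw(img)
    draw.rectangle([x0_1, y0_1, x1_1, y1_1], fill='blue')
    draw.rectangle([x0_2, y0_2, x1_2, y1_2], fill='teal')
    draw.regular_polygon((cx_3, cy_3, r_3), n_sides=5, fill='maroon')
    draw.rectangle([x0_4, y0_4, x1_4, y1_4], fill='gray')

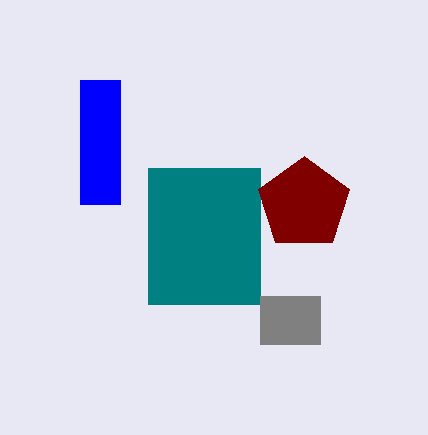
x0_1 = 80
y0_1 = 80
x1_1 = 120
y1_1 = 204
x0_2 = 148
y0_2 = 168
x1_2 = 260
y1_2 = 304
cx_3 = 304
cy_3 = 204
r_3 = 48
x0_4 = 260
y0_4 = 296
x1_4 = 320
y1_4 = 344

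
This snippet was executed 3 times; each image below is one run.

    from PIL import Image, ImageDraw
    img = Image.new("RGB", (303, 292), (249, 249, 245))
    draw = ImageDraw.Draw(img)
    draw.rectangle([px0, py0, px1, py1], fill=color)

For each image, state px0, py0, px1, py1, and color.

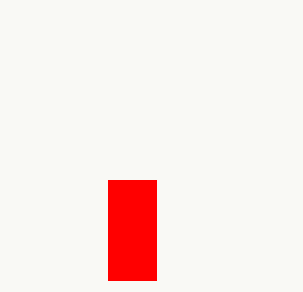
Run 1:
px0 = 108, py0 = 180, px1 = 156, py1 = 280, color = 'red'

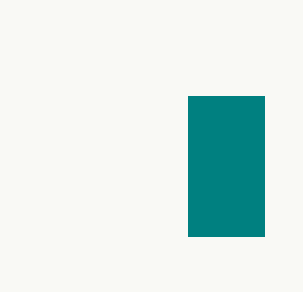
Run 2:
px0 = 188
py0 = 96
px1 = 264
py1 = 236
color = 'teal'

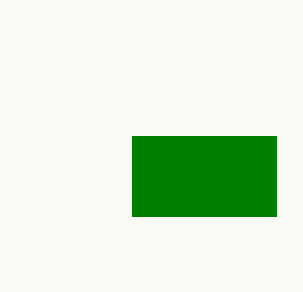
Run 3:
px0 = 132; py0 = 136; px1 = 276; py1 = 216; color = 'green'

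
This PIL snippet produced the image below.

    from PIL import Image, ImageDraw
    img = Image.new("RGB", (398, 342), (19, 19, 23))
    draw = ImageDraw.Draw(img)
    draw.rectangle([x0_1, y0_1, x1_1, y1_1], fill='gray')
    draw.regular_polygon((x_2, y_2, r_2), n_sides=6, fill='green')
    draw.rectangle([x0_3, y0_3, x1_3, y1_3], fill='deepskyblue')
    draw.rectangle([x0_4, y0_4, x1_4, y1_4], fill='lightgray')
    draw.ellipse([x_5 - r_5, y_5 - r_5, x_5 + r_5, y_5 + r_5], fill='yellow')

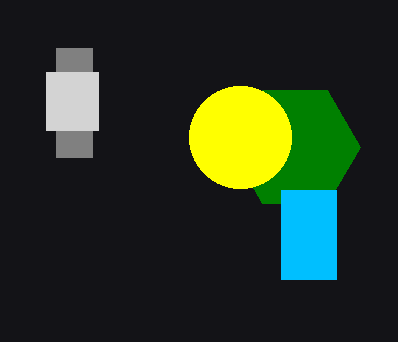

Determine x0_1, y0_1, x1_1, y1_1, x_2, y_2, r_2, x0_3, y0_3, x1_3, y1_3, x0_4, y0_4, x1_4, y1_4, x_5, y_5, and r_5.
x0_1 = 56; y0_1 = 48; x1_1 = 92; y1_1 = 157; x_2 = 295; y_2 = 147; r_2 = 65; x0_3 = 281; y0_3 = 190; x1_3 = 336; y1_3 = 279; x0_4 = 46; y0_4 = 72; x1_4 = 98; y1_4 = 130; x_5 = 240; y_5 = 137; r_5 = 51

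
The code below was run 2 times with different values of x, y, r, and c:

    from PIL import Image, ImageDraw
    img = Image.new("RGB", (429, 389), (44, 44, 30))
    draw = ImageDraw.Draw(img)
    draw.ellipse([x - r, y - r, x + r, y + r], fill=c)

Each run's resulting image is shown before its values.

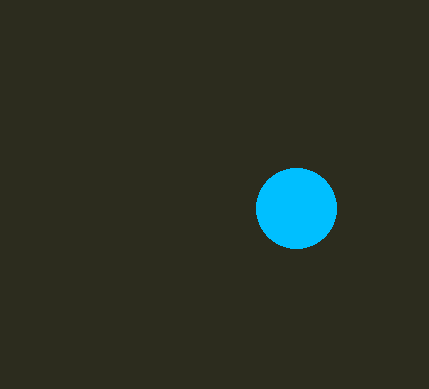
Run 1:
x = 296, y = 208, r = 40, c = 'deepskyblue'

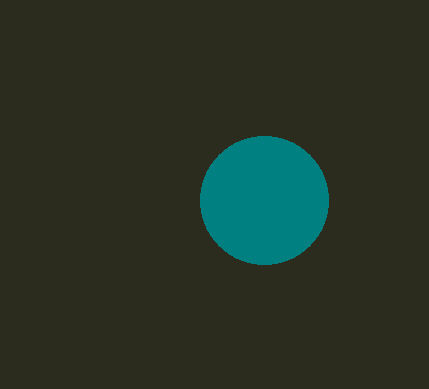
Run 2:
x = 264, y = 200, r = 64, c = 'teal'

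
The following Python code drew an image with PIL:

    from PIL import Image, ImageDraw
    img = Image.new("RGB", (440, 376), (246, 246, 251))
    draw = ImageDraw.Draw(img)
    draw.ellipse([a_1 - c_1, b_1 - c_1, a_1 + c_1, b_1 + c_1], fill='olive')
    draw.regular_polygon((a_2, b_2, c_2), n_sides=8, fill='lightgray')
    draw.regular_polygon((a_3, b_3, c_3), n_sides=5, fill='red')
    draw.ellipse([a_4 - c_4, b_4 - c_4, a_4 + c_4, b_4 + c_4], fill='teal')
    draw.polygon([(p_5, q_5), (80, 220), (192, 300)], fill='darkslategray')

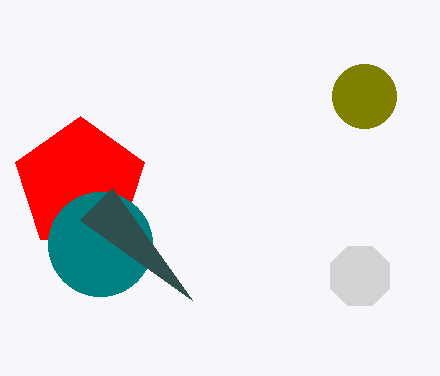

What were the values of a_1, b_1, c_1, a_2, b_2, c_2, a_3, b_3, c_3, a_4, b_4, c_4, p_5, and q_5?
a_1 = 364; b_1 = 96; c_1 = 32; a_2 = 360; b_2 = 276; c_2 = 32; a_3 = 80; b_3 = 184; c_3 = 68; a_4 = 100; b_4 = 244; c_4 = 52; p_5 = 112; q_5 = 188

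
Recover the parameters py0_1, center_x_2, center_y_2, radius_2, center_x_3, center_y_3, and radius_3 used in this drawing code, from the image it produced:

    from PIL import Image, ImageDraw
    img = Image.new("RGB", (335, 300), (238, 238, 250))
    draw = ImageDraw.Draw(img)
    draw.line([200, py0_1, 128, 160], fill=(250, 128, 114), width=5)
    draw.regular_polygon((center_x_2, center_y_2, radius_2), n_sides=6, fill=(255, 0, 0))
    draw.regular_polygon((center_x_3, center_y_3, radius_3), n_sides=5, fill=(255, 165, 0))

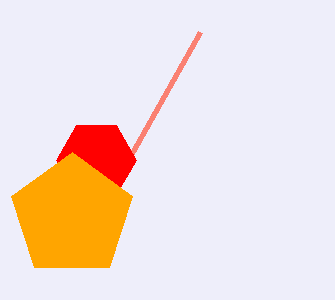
py0_1 = 32
center_x_2 = 96
center_y_2 = 160
radius_2 = 40
center_x_3 = 72
center_y_3 = 216
radius_3 = 64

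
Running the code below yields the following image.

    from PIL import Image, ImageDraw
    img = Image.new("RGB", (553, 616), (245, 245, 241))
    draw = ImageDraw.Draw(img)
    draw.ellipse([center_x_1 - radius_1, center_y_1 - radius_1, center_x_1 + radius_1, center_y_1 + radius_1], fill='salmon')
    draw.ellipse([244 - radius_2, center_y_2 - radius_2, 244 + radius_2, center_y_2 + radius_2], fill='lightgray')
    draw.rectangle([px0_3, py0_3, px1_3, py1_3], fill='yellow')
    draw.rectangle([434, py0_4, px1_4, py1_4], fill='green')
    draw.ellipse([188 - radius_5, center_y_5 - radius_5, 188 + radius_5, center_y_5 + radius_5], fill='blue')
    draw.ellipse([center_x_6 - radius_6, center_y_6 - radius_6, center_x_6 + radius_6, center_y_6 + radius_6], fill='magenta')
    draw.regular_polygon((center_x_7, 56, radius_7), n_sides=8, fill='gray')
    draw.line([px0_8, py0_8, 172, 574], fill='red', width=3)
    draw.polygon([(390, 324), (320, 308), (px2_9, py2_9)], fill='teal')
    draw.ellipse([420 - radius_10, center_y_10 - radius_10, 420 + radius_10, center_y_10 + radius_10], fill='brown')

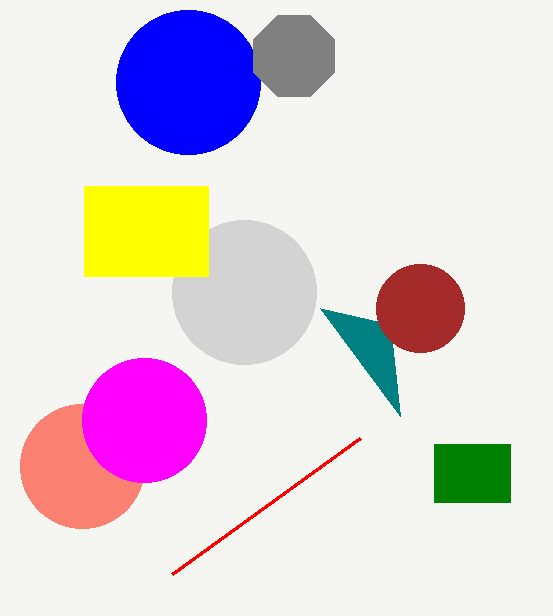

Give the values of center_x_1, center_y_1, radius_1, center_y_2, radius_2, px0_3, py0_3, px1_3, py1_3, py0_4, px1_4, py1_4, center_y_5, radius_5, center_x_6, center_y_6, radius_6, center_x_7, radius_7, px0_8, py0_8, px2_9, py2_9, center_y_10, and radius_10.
center_x_1 = 82, center_y_1 = 466, radius_1 = 62, center_y_2 = 292, radius_2 = 72, px0_3 = 84, py0_3 = 186, px1_3 = 208, py1_3 = 276, py0_4 = 444, px1_4 = 510, py1_4 = 502, center_y_5 = 82, radius_5 = 72, center_x_6 = 144, center_y_6 = 420, radius_6 = 62, center_x_7 = 294, radius_7 = 44, px0_8 = 360, py0_8 = 438, px2_9 = 400, py2_9 = 416, center_y_10 = 308, radius_10 = 44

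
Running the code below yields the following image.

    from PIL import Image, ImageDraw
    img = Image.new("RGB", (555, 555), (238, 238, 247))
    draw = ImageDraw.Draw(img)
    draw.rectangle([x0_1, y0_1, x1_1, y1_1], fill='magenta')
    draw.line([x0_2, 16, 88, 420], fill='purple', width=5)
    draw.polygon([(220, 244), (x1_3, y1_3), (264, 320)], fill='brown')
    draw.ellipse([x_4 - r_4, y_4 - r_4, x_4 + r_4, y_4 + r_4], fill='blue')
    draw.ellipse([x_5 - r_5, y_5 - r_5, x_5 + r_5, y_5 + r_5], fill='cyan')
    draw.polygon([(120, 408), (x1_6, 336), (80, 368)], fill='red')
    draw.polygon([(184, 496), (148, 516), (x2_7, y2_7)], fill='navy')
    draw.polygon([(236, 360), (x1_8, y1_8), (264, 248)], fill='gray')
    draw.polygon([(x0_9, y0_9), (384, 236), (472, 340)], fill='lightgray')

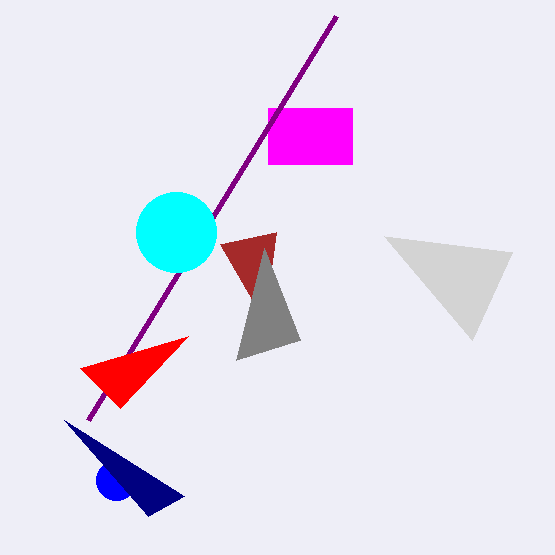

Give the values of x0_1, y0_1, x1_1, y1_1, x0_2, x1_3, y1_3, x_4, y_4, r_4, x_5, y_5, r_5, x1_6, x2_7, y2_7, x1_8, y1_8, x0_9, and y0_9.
x0_1 = 268, y0_1 = 108, x1_1 = 352, y1_1 = 164, x0_2 = 336, x1_3 = 276, y1_3 = 232, x_4 = 116, y_4 = 480, r_4 = 20, x_5 = 176, y_5 = 232, r_5 = 40, x1_6 = 188, x2_7 = 64, y2_7 = 420, x1_8 = 300, y1_8 = 340, x0_9 = 512, y0_9 = 252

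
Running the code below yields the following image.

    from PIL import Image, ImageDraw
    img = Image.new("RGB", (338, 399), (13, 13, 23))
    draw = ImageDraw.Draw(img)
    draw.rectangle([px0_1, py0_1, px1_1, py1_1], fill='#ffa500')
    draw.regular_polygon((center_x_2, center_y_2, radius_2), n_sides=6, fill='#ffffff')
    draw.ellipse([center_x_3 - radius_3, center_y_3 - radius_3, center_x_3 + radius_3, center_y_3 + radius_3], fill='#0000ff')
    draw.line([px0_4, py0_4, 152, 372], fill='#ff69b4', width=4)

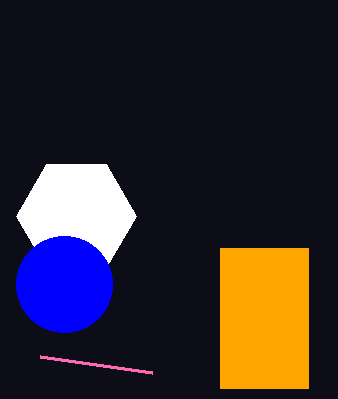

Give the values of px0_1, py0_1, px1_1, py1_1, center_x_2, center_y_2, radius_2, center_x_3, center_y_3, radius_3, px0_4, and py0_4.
px0_1 = 220, py0_1 = 248, px1_1 = 308, py1_1 = 388, center_x_2 = 76, center_y_2 = 216, radius_2 = 60, center_x_3 = 64, center_y_3 = 284, radius_3 = 48, px0_4 = 40, py0_4 = 356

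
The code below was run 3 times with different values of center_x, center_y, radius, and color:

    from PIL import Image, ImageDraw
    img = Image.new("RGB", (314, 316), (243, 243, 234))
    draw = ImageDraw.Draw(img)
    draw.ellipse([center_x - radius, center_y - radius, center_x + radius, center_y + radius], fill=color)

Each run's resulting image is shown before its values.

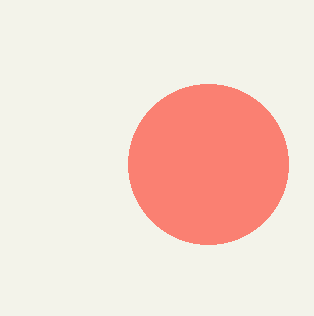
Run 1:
center_x = 208
center_y = 164
radius = 80
color = 'salmon'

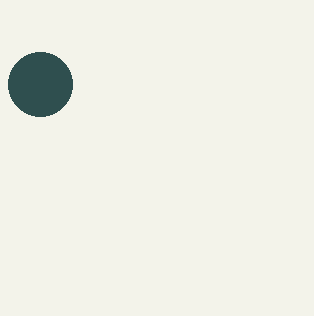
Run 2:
center_x = 40
center_y = 84
radius = 32
color = 'darkslategray'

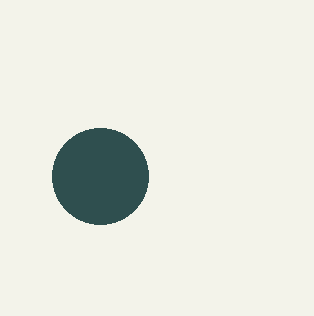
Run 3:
center_x = 100
center_y = 176
radius = 48
color = 'darkslategray'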